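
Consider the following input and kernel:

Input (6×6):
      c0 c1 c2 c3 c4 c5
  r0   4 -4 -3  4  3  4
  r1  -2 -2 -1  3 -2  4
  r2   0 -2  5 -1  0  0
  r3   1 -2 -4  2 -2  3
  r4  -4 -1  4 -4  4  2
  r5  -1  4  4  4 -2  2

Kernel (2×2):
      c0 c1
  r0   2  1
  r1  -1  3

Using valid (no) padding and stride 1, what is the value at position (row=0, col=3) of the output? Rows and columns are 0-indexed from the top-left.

The receptive field on the input at this output position is [4 3 / 3 -2]. Elementwise product with the kernel and sum: 4·2 + 3·1 + 3·-1 + -2·3.

2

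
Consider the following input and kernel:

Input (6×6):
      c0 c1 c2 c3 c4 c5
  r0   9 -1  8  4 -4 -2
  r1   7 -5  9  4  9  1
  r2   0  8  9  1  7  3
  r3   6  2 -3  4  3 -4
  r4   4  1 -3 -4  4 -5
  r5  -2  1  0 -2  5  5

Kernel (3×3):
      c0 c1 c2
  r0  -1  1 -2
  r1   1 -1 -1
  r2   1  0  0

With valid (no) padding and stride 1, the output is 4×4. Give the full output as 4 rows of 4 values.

Output[0,0]: The receptive field on the input at this output position is [9 -1 8 / 7 -5 9 / 0 8 9]. Elementwise product with the kernel and sum: 9·-1 + -1·1 + 8·-2 + 7·1 + -5·-1 + 9·-1 + 0·1.
Output[0,1]: The receptive field on the input at this output position is [-1 8 4 / -5 9 4 / 8 9 1]. Elementwise product with the kernel and sum: -1·-1 + 8·1 + 4·-2 + -5·1 + 9·-1 + 4·-1 + 8·1.

-23 -9 9 -9
-41 6 -25 -2
1 1 -35 1
6 -4 -2 2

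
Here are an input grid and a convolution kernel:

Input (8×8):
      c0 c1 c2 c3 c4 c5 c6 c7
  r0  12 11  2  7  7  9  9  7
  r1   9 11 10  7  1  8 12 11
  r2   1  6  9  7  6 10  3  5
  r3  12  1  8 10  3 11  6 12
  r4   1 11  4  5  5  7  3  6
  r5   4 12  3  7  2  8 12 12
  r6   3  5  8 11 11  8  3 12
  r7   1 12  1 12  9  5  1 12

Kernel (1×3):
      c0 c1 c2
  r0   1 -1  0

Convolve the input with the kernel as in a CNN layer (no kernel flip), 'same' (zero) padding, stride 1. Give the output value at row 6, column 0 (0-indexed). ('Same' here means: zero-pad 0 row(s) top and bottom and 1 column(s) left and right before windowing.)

-3

The receptive field on the zero-padded input at this output position is [0 3 5]. Elementwise product with the kernel and sum: 0·1 + 3·-1.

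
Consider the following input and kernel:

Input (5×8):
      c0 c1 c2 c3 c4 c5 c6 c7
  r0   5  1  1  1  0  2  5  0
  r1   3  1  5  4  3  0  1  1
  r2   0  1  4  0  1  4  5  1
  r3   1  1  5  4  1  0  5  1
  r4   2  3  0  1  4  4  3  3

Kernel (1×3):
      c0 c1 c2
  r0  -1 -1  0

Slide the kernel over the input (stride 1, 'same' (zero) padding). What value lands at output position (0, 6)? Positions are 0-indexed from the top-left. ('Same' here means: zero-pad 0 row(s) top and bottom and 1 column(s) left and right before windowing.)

The receptive field on the zero-padded input at this output position is [2 5 0]. Elementwise product with the kernel and sum: 2·-1 + 5·-1.

-7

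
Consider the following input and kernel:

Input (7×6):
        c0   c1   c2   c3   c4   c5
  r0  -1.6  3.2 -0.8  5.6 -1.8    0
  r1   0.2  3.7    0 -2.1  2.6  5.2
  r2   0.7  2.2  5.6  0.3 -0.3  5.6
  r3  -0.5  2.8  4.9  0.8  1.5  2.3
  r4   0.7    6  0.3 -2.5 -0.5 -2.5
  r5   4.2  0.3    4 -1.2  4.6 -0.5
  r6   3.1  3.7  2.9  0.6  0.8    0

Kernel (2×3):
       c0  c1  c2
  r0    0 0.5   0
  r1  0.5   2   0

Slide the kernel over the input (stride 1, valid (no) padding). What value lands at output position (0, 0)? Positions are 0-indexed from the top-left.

The receptive field on the input at this output position is [-1.6 3.2 -0.8 / 0.2 3.7 0]. Elementwise product with the kernel and sum: 3.2·0.5 + 0.2·0.5 + 3.7·2.

9.1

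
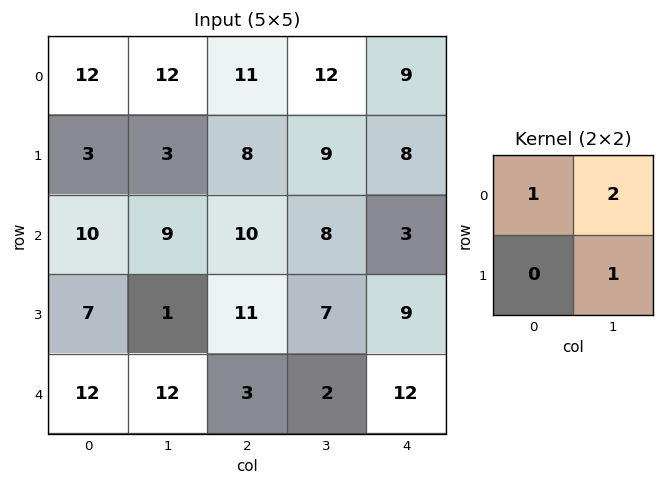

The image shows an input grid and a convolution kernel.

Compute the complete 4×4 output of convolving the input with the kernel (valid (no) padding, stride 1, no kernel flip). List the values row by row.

39 42 44 38
18 29 34 28
29 40 33 23
21 26 27 37

Output[0,0]: The receptive field on the input at this output position is [12 12 / 3 3]. Elementwise product with the kernel and sum: 12·1 + 12·2 + 3·1.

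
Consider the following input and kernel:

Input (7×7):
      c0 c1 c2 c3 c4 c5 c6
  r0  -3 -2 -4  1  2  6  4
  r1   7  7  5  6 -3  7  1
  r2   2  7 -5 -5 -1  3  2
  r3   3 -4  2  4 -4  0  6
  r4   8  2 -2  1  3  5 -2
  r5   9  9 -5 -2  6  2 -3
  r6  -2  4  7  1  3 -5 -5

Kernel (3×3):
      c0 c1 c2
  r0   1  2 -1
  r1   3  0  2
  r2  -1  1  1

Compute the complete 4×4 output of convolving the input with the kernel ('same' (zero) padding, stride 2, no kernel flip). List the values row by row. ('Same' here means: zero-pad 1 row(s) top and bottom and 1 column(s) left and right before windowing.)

10 0 13 12
20 32 -24 24
32 -12 19 22
17 15 1 -19

Output[0,0]: The receptive field on the zero-padded input at this output position is [0 0 0 / 0 -3 -2 / 0 7 7]. Elementwise product with the kernel and sum: 0·1 + 0·2 + 0·-1 + 0·3 + -2·2 + 0·-1 + 7·1 + 7·1.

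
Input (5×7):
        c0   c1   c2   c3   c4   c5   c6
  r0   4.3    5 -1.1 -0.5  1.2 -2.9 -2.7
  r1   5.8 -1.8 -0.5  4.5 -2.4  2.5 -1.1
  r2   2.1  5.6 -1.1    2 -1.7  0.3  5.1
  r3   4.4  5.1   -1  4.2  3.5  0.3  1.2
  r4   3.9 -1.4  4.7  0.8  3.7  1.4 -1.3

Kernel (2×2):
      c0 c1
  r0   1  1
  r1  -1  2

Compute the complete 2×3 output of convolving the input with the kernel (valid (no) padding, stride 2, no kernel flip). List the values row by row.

-0.1 7.9 5.7
13.5 10.3 -4.3

Output[0,0]: The receptive field on the input at this output position is [4.3 5 / 5.8 -1.8]. Elementwise product with the kernel and sum: 4.3·1 + 5·1 + 5.8·-1 + -1.8·2.
Output[0,1]: The receptive field on the input at this output position is [-1.1 -0.5 / -0.5 4.5]. Elementwise product with the kernel and sum: -1.1·1 + -0.5·1 + -0.5·-1 + 4.5·2.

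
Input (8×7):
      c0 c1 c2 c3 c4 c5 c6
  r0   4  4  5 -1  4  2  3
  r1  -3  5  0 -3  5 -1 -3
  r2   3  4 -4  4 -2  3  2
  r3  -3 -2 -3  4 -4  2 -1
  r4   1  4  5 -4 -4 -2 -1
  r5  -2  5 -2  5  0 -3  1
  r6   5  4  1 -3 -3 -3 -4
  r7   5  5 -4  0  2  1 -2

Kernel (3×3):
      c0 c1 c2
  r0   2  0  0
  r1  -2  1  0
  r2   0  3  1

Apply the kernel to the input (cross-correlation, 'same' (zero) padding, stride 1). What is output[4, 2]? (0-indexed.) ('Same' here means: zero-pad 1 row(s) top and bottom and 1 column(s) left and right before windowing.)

-8

The receptive field on the zero-padded input at this output position is [-2 -3 4 / 4 5 -4 / 5 -2 5]. Elementwise product with the kernel and sum: -2·2 + 4·-2 + 5·1 + -2·3 + 5·1.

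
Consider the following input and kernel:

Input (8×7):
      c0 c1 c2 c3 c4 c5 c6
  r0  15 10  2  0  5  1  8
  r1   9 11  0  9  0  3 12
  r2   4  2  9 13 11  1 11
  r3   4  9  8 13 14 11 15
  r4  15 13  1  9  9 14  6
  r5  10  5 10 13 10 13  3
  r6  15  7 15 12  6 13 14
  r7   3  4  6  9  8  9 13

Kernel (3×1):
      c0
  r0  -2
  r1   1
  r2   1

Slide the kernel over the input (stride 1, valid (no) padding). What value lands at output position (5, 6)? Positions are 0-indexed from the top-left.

21

The receptive field on the input at this output position is [3 / 14 / 13]. Elementwise product with the kernel and sum: 3·-2 + 14·1 + 13·1.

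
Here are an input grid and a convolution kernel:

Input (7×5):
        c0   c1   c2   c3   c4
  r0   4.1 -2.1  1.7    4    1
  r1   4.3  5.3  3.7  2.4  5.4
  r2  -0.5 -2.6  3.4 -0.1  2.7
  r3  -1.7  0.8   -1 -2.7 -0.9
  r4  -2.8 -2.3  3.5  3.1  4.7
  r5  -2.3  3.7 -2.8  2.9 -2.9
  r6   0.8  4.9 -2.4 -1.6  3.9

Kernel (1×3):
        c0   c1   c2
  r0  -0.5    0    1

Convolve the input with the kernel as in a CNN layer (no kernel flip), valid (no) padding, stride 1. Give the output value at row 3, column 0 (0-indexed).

-0.15

The receptive field on the input at this output position is [-1.7 0.8 -1]. Elementwise product with the kernel and sum: -1.7·-0.5 + -1·1.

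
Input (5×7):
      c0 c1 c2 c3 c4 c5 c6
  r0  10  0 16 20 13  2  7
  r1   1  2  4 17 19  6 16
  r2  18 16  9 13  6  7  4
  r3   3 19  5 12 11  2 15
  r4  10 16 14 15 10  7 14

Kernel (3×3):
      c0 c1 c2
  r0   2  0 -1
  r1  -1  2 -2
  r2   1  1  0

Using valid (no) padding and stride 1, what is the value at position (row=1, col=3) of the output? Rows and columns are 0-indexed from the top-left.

36

The receptive field on the input at this output position is [17 19 6 / 13 6 7 / 12 11 2]. Elementwise product with the kernel and sum: 17·2 + 6·-1 + 13·-1 + 6·2 + 7·-2 + 12·1 + 11·1.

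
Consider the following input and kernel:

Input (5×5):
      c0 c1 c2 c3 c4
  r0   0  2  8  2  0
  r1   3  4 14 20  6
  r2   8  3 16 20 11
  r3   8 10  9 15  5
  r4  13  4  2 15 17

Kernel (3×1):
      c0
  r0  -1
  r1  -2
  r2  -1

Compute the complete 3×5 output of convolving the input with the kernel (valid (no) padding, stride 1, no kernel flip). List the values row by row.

Output[0,0]: The receptive field on the input at this output position is [0 / 3 / 8]. Elementwise product with the kernel and sum: 0·-1 + 3·-2 + 8·-1.
Output[0,1]: The receptive field on the input at this output position is [2 / 4 / 3]. Elementwise product with the kernel and sum: 2·-1 + 4·-2 + 3·-1.

-14 -13 -52 -62 -23
-27 -20 -55 -75 -33
-37 -27 -36 -65 -38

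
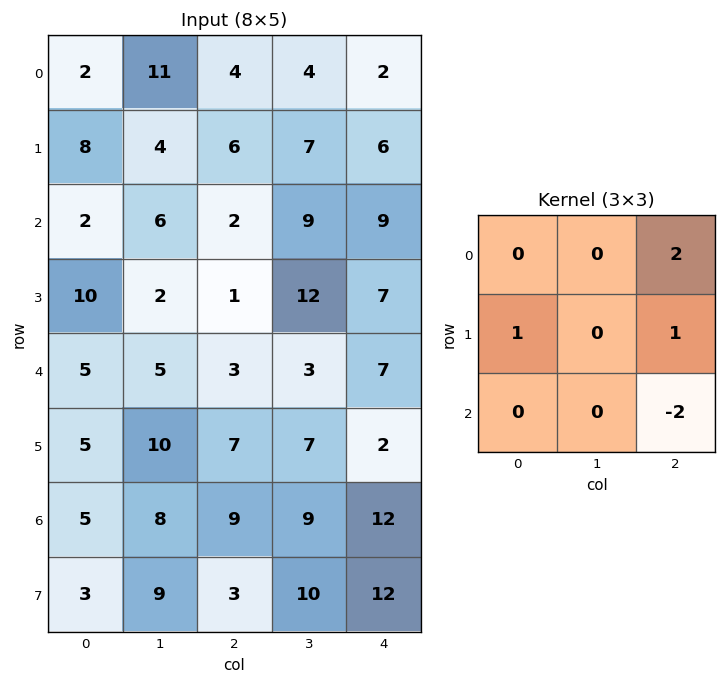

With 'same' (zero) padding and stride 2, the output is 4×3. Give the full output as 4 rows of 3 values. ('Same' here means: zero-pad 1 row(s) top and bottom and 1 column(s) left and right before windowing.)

3 1 4
10 5 9
-11 18 3
10 11 9

Output[0,0]: The receptive field on the zero-padded input at this output position is [0 0 0 / 0 2 11 / 0 8 4]. Elementwise product with the kernel and sum: 0·2 + 0·1 + 11·1 + 4·-2.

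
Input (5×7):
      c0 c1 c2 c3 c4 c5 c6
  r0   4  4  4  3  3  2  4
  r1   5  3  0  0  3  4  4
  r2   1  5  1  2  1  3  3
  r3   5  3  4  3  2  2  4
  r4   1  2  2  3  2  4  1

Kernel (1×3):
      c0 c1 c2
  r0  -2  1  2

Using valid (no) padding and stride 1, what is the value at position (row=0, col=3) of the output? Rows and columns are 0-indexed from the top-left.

The receptive field on the input at this output position is [3 3 2]. Elementwise product with the kernel and sum: 3·-2 + 3·1 + 2·2.

1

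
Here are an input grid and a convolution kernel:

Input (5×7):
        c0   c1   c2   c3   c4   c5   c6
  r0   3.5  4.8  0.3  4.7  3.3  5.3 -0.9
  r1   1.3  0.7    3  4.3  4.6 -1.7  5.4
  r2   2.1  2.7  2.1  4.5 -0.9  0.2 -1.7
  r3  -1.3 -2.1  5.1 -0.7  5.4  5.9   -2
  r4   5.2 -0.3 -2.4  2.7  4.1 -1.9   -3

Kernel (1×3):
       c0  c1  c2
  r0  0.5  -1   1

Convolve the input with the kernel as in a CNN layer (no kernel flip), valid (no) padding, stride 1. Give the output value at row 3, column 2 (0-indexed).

8.65

The receptive field on the input at this output position is [5.1 -0.7 5.4]. Elementwise product with the kernel and sum: 5.1·0.5 + -0.7·-1 + 5.4·1.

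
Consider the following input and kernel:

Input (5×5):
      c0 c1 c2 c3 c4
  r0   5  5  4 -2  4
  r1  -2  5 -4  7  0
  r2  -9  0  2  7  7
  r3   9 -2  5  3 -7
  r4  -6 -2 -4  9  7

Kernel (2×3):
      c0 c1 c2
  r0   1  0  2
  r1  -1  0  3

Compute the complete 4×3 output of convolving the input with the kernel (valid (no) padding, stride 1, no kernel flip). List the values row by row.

3 17 16
5 40 15
1 25 -10
13 33 16

Output[0,0]: The receptive field on the input at this output position is [5 5 4 / -2 5 -4]. Elementwise product with the kernel and sum: 5·1 + 4·2 + -2·-1 + -4·3.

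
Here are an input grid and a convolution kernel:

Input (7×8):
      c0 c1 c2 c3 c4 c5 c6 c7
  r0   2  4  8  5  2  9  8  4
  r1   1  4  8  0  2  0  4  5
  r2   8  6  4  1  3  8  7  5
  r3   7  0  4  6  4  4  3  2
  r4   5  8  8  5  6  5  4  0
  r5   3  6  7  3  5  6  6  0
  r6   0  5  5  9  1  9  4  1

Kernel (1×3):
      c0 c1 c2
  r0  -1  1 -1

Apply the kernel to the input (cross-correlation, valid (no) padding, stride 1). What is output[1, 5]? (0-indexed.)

The receptive field on the input at this output position is [0 4 5]. Elementwise product with the kernel and sum: 0·-1 + 4·1 + 5·-1.

-1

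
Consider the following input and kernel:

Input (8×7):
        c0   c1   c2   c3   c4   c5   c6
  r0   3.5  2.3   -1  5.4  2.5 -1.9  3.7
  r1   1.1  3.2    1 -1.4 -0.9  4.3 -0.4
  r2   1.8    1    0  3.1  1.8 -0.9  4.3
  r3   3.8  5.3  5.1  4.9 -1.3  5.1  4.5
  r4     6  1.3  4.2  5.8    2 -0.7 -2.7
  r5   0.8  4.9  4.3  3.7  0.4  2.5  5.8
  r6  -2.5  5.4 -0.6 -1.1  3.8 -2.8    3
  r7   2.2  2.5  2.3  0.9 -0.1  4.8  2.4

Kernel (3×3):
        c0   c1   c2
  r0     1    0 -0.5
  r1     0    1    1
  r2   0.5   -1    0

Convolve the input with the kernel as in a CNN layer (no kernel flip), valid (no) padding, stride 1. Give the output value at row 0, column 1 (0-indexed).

-0.3

The receptive field on the input at this output position is [2.3 -1 5.4 / 3.2 1 -1.4 / 1 0 3.1]. Elementwise product with the kernel and sum: 2.3·1 + 5.4·-0.5 + 1·1 + -1.4·1 + 1·0.5 + 0·-1.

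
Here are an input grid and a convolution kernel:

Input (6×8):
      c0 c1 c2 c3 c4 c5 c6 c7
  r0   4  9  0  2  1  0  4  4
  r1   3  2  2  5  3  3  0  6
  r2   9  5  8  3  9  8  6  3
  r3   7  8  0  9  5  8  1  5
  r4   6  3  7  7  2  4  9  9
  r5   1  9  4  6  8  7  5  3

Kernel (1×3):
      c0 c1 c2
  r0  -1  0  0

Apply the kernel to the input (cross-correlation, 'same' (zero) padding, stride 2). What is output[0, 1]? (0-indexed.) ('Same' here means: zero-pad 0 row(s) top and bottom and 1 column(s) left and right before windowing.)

-9

The receptive field on the zero-padded input at this output position is [9 0 2]. Elementwise product with the kernel and sum: 9·-1.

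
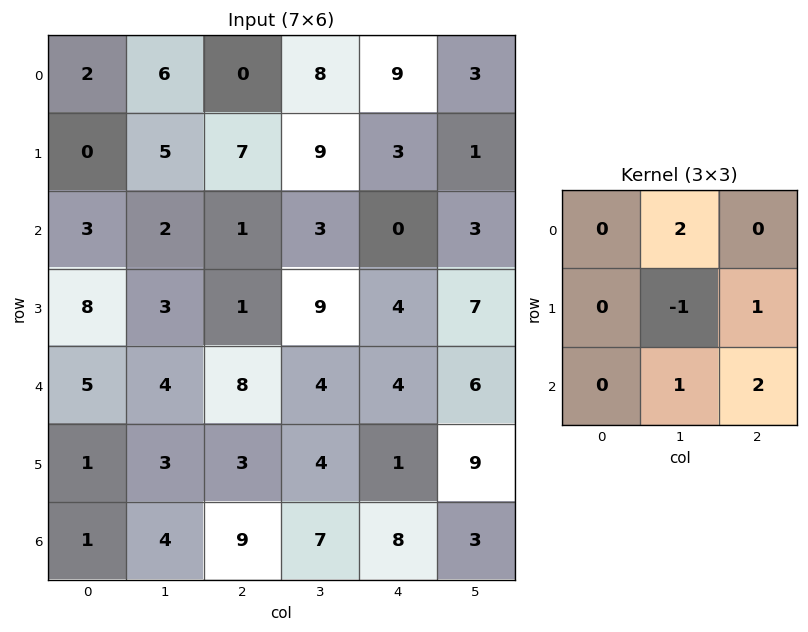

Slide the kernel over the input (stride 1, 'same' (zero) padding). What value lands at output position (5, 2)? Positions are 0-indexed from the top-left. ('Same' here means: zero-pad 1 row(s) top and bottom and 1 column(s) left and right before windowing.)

The receptive field on the zero-padded input at this output position is [4 8 4 / 3 3 4 / 4 9 7]. Elementwise product with the kernel and sum: 8·2 + 3·-1 + 4·1 + 9·1 + 7·2.

40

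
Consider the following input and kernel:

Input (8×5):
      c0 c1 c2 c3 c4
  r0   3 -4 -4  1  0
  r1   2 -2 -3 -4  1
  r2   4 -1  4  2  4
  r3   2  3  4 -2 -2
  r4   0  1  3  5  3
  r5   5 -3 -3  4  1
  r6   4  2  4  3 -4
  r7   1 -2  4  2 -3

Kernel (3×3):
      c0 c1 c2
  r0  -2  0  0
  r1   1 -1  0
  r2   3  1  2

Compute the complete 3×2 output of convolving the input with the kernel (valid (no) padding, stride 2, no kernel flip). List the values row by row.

17 31
-2 18
30 -6

Output[0,0]: The receptive field on the input at this output position is [3 -4 -4 / 2 -2 -3 / 4 -1 4]. Elementwise product with the kernel and sum: 3·-2 + 2·1 + -2·-1 + 4·3 + -1·1 + 4·2.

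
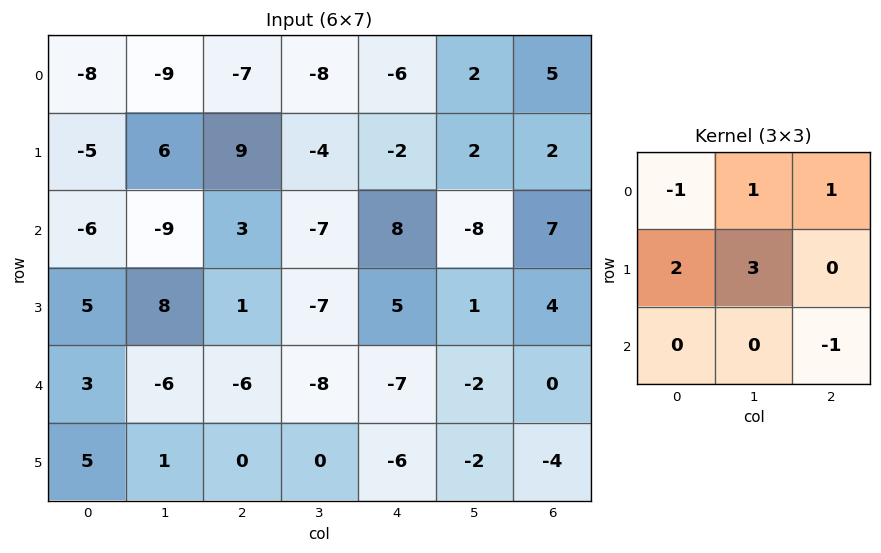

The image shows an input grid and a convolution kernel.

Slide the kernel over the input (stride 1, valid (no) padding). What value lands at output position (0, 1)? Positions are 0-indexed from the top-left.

40

The receptive field on the input at this output position is [-9 -7 -8 / 6 9 -4 / -9 3 -7]. Elementwise product with the kernel and sum: -9·-1 + -7·1 + -8·1 + 6·2 + 9·3 + -7·-1.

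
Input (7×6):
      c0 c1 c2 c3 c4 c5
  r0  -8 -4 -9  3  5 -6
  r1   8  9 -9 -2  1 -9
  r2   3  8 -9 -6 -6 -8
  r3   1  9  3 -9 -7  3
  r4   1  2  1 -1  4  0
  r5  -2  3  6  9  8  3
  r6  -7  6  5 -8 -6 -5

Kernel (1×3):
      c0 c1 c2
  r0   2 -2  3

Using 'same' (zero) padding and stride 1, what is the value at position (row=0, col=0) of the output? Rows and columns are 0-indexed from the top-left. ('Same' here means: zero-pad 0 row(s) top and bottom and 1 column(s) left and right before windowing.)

4

The receptive field on the zero-padded input at this output position is [0 -8 -4]. Elementwise product with the kernel and sum: 0·2 + -8·-2 + -4·3.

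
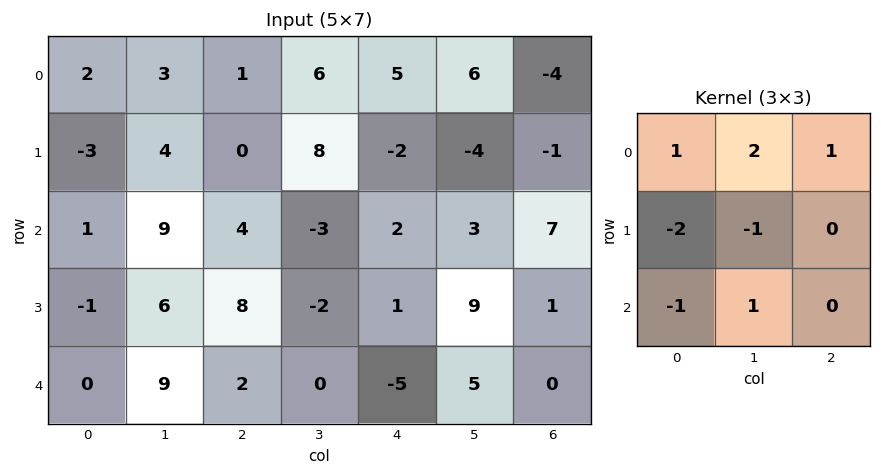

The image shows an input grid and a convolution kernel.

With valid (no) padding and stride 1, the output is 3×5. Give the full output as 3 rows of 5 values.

19 -2 3 13 22
1 -8 -1 7 -10
28 -13 -16 2 14

Output[0,0]: The receptive field on the input at this output position is [2 3 1 / -3 4 0 / 1 9 4]. Elementwise product with the kernel and sum: 2·1 + 3·2 + 1·1 + -3·-2 + 4·-1 + 1·-1 + 9·1.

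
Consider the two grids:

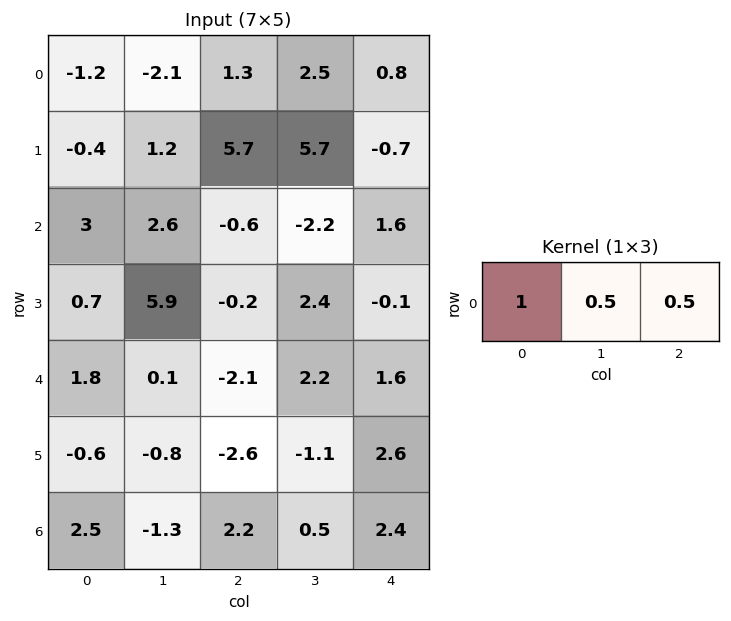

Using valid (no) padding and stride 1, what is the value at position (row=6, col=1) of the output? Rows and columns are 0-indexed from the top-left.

0.05

The receptive field on the input at this output position is [-1.3 2.2 0.5]. Elementwise product with the kernel and sum: -1.3·1 + 2.2·0.5 + 0.5·0.5.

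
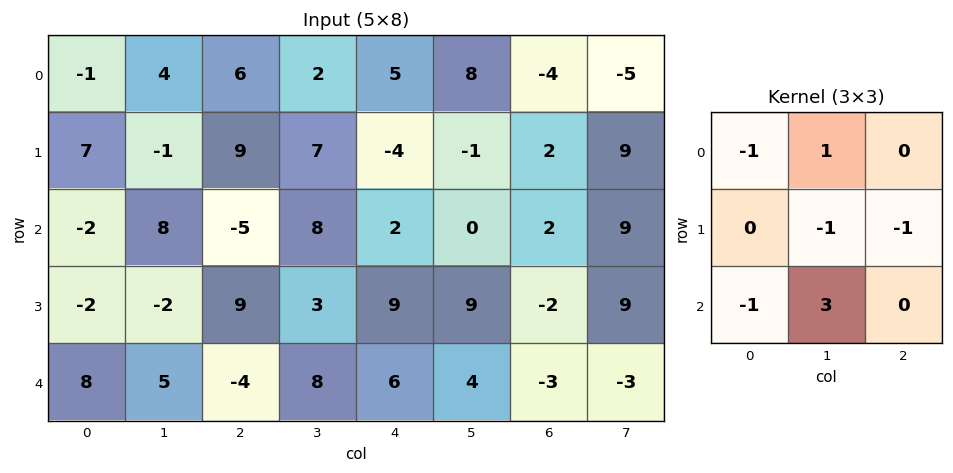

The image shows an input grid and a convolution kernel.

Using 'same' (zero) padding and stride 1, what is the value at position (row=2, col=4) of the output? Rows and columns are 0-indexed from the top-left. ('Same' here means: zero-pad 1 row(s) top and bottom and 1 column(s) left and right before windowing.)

11

The receptive field on the zero-padded input at this output position is [7 -4 -1 / 8 2 0 / 3 9 9]. Elementwise product with the kernel and sum: 7·-1 + -4·1 + 2·-1 + 0·-1 + 3·-1 + 9·3.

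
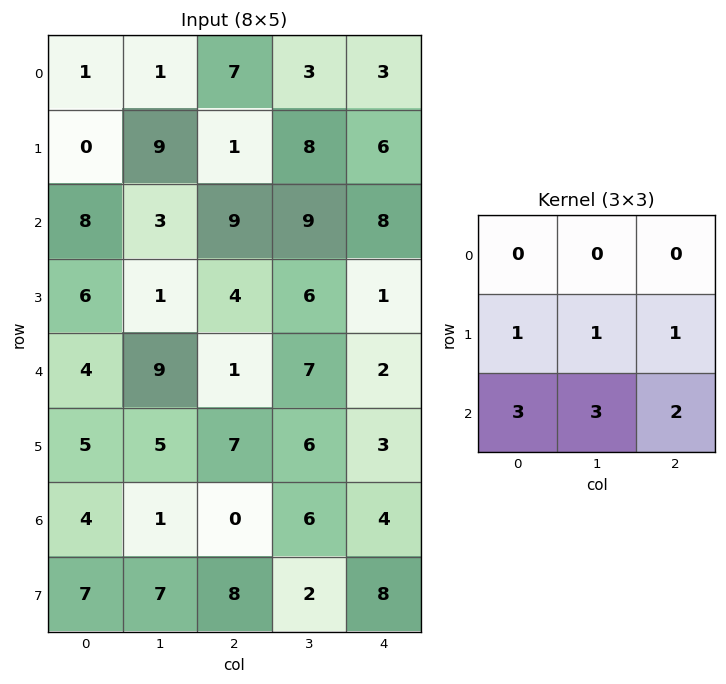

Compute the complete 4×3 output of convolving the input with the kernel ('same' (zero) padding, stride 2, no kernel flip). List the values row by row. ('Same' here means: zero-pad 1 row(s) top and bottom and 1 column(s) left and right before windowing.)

Output[0,0]: The receptive field on the zero-padded input at this output position is [0 0 0 / 0 1 1 / 0 0 9]. Elementwise product with the kernel and sum: 0·1 + 1·1 + 1·1 + 0·3 + 0·3 + 9·2.
Output[0,1]: The receptive field on the zero-padded input at this output position is [0 0 0 / 1 7 3 / 9 1 8]. Elementwise product with the kernel and sum: 1·1 + 7·1 + 3·1 + 9·3 + 1·3 + 8·2.

20 57 48
31 48 38
38 65 36
40 56 40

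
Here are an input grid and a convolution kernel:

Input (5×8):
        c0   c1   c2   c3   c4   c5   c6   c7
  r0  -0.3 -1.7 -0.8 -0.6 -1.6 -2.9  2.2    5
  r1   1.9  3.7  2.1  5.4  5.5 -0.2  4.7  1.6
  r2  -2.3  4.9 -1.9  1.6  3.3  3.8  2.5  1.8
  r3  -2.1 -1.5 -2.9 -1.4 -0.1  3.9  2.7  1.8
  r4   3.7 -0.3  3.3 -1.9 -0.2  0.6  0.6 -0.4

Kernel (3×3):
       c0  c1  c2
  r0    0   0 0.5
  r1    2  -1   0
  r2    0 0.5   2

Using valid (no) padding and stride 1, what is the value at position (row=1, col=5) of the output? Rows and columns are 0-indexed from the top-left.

The receptive field on the input at this output position is [-0.2 4.7 1.6 / 3.8 2.5 1.8 / 3.9 2.7 1.8]. Elementwise product with the kernel and sum: 1.6·0.5 + 3.8·2 + 2.5·-1 + 2.7·0.5 + 1.8·2.

10.85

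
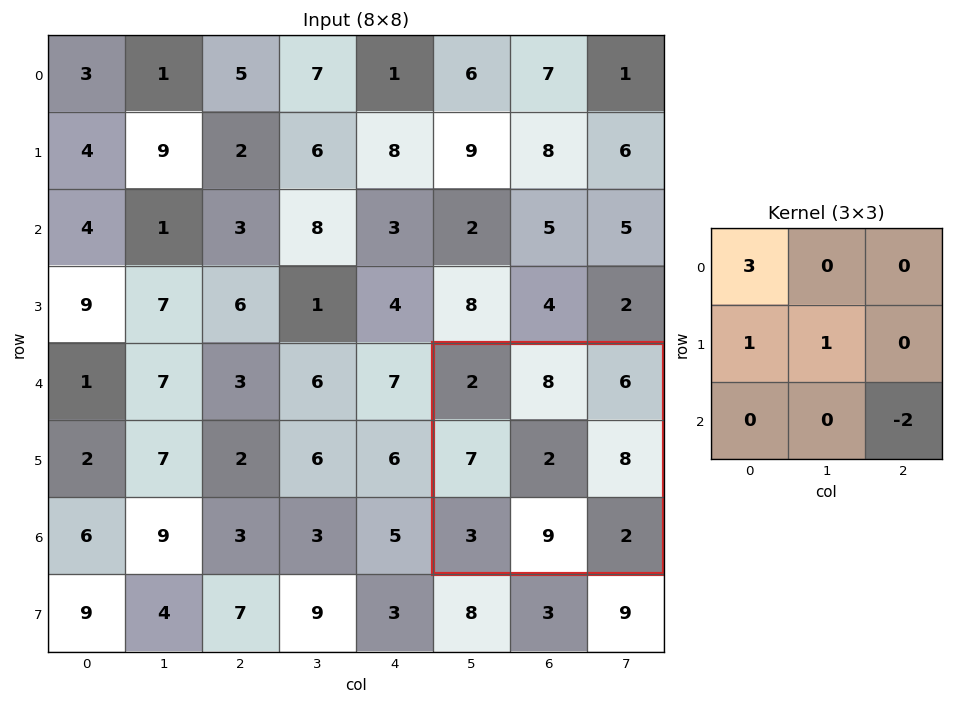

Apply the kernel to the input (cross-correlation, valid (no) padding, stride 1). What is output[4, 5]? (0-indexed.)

The receptive field on the input at this output position is [2 8 6 / 7 2 8 / 3 9 2]. Elementwise product with the kernel and sum: 2·3 + 7·1 + 2·1 + 2·-2.

11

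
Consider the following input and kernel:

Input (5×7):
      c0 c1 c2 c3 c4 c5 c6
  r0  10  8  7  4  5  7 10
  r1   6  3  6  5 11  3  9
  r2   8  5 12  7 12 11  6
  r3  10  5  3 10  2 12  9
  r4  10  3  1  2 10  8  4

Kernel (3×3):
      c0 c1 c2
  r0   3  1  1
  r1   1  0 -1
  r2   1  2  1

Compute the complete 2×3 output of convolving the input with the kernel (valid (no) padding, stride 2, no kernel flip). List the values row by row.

Output[0,0]: The receptive field on the input at this output position is [10 8 7 / 6 3 6 / 8 5 12]. Elementwise product with the kernel and sum: 10·3 + 8·1 + 7·1 + 6·1 + 6·-1 + 8·1 + 5·2 + 12·1.
Output[0,1]: The receptive field on the input at this output position is [7 4 5 / 6 5 11 / 12 7 12]. Elementwise product with the kernel and sum: 7·3 + 4·1 + 5·1 + 6·1 + 11·-1 + 12·1 + 7·2 + 12·1.

75 63 74
65 71 76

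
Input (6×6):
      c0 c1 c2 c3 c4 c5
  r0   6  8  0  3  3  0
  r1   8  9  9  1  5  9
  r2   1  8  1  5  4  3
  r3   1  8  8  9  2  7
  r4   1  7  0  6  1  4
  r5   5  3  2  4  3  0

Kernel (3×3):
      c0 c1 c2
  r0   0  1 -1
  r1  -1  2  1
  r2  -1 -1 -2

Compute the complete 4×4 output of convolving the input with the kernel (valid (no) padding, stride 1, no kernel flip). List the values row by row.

16 -12 -16 6
-9 -27 -12 -23
22 -6 5 -12
1 -15 8 -12

Output[0,0]: The receptive field on the input at this output position is [6 8 0 / 8 9 9 / 1 8 1]. Elementwise product with the kernel and sum: 8·1 + 0·-1 + 8·-1 + 9·2 + 9·1 + 1·-1 + 8·-1 + 1·-2.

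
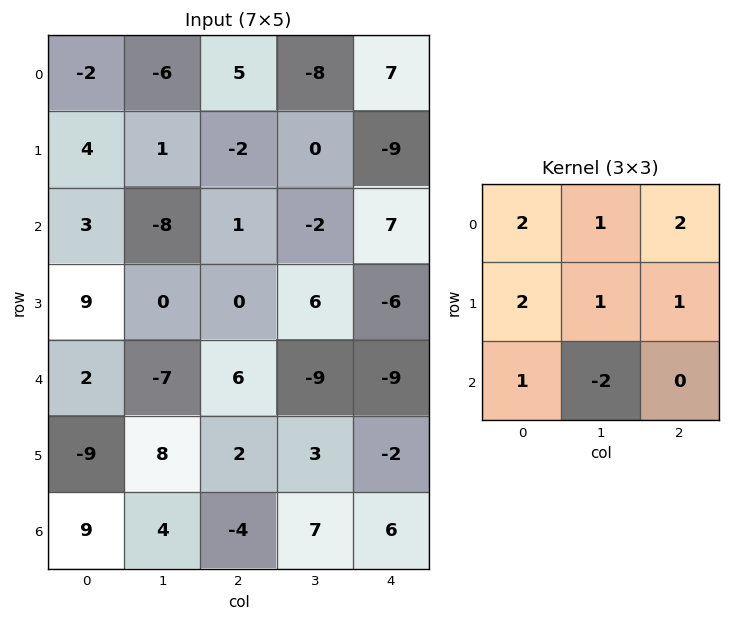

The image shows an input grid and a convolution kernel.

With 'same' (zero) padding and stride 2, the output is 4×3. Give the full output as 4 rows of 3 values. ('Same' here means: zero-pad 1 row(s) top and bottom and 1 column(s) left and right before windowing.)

Output[0,0]: The receptive field on the zero-padded input at this output position is [0 0 0 / 0 -2 -6 / 0 4 1]. Elementwise product with the kernel and sum: 0·2 + 0·1 + 0·2 + 0·2 + -2·1 + -6·1 + 0·1 + 4·-2.

-16 -10 9
-17 -17 12
22 -1 -14
20 35 24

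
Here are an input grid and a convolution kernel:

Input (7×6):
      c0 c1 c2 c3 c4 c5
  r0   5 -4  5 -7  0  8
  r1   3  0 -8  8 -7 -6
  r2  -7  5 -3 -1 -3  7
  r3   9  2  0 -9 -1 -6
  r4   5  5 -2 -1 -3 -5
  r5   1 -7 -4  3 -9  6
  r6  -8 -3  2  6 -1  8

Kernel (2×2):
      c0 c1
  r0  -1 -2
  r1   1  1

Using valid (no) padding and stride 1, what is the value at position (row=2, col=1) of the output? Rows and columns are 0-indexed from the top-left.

The receptive field on the input at this output position is [5 -3 / 2 0]. Elementwise product with the kernel and sum: 5·-1 + -3·-2 + 2·1 + 0·1.

3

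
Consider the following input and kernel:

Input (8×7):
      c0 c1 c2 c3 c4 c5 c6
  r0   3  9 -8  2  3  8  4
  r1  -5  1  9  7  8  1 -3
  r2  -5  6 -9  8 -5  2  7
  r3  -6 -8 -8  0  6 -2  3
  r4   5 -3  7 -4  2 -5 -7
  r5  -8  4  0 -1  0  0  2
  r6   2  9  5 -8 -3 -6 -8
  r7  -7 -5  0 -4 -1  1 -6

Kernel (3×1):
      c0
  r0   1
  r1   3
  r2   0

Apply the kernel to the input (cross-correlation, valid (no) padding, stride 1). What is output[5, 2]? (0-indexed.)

15

The receptive field on the input at this output position is [0 / 5 / 0]. Elementwise product with the kernel and sum: 0·1 + 5·3.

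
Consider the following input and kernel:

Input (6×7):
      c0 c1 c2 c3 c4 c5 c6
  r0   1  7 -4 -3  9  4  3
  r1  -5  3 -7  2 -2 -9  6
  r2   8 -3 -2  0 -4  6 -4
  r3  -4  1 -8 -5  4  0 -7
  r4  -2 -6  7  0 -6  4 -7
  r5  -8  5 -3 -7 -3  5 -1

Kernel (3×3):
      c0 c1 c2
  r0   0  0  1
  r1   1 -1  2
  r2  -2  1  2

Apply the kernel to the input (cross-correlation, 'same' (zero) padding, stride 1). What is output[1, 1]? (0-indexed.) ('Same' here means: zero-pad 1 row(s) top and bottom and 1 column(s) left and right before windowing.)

-49

The receptive field on the zero-padded input at this output position is [1 7 -4 / -5 3 -7 / 8 -3 -2]. Elementwise product with the kernel and sum: -4·1 + -5·1 + 3·-1 + -7·2 + 8·-2 + -3·1 + -2·2.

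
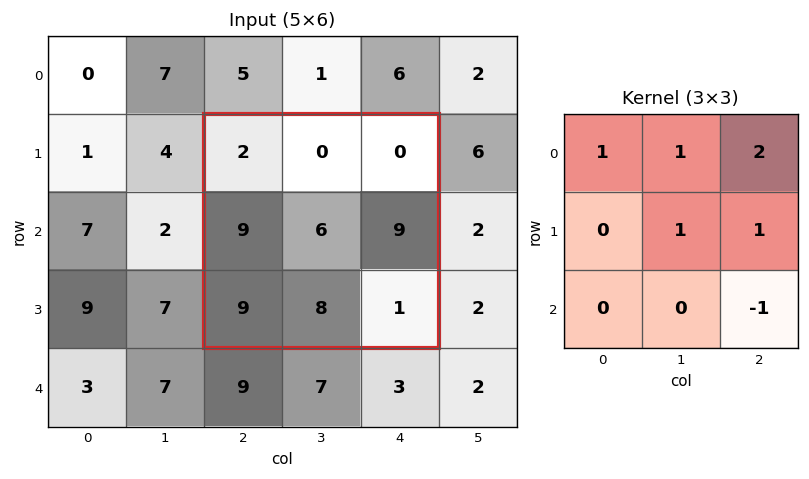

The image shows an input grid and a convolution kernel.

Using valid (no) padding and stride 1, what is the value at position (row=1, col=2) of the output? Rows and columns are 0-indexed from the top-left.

The receptive field on the input at this output position is [2 0 0 / 9 6 9 / 9 8 1]. Elementwise product with the kernel and sum: 2·1 + 0·1 + 0·2 + 6·1 + 9·1 + 1·-1.

16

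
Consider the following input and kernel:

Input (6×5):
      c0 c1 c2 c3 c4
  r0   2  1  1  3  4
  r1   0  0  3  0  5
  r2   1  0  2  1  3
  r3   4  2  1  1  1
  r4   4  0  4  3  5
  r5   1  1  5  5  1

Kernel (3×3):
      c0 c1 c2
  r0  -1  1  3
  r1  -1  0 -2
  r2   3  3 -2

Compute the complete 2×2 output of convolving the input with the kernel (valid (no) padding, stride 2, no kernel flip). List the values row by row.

-5 4
3 16

Output[0,0]: The receptive field on the input at this output position is [2 1 1 / 0 0 3 / 1 0 2]. Elementwise product with the kernel and sum: 2·-1 + 1·1 + 1·3 + 0·-1 + 3·-2 + 1·3 + 0·3 + 2·-2.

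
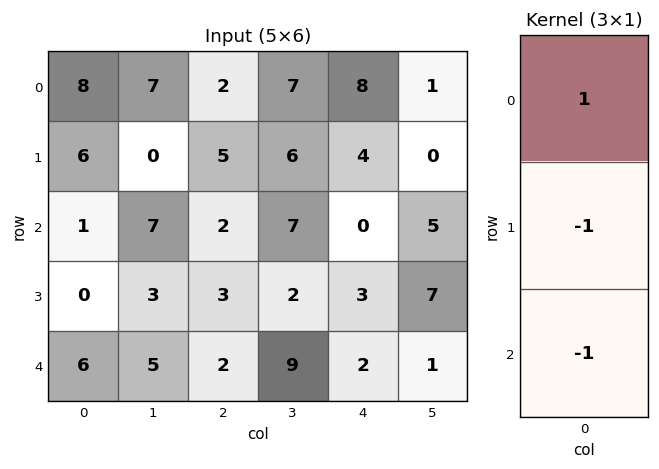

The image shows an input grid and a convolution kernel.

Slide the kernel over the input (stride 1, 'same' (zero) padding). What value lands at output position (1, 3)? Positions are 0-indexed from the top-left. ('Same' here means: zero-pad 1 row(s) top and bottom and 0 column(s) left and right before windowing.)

The receptive field on the zero-padded input at this output position is [7 / 6 / 7]. Elementwise product with the kernel and sum: 7·1 + 6·-1 + 7·-1.

-6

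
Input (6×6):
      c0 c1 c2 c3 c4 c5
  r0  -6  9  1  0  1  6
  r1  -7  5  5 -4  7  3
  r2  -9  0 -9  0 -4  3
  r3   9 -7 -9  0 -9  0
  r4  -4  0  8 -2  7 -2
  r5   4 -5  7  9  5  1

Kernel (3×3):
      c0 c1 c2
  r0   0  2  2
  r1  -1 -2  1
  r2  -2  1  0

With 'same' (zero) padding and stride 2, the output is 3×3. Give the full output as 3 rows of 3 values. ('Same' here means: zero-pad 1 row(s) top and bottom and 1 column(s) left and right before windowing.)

14 -16 19
23 25 22
16 -19 -45

Output[0,0]: The receptive field on the zero-padded input at this output position is [0 0 0 / 0 -6 9 / 0 -7 5]. Elementwise product with the kernel and sum: 0·2 + 0·2 + 0·-1 + -6·-2 + 9·1 + 0·-2 + -7·1.
Output[0,1]: The receptive field on the zero-padded input at this output position is [0 0 0 / 9 1 0 / 5 5 -4]. Elementwise product with the kernel and sum: 0·2 + 0·2 + 9·-1 + 1·-2 + 0·1 + 5·-2 + 5·1.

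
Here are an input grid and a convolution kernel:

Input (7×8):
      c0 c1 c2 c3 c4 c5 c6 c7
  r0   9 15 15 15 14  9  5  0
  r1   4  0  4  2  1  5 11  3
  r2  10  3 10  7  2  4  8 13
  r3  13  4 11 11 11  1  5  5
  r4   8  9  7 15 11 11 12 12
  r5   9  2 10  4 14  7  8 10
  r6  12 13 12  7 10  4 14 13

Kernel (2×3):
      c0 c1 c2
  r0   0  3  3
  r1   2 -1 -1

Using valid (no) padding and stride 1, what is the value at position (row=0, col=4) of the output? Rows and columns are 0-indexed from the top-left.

The receptive field on the input at this output position is [14 9 5 / 1 5 11]. Elementwise product with the kernel and sum: 9·3 + 5·3 + 1·2 + 5·-1 + 11·-1.

28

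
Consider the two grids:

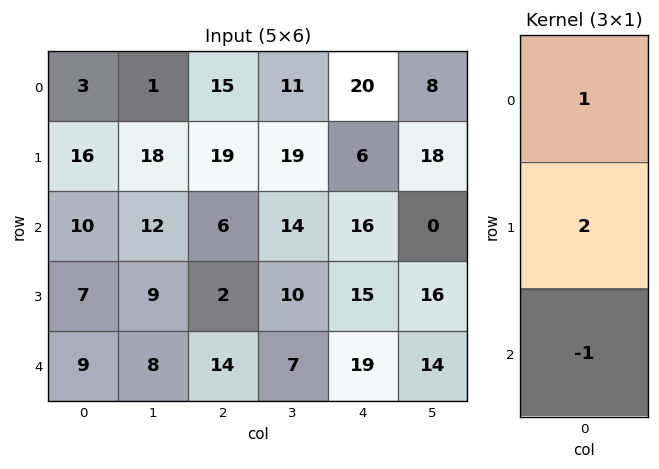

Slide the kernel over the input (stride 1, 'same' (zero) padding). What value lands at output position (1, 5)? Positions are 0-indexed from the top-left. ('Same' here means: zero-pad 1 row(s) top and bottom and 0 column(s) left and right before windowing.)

The receptive field on the zero-padded input at this output position is [8 / 18 / 0]. Elementwise product with the kernel and sum: 8·1 + 18·2 + 0·-1.

44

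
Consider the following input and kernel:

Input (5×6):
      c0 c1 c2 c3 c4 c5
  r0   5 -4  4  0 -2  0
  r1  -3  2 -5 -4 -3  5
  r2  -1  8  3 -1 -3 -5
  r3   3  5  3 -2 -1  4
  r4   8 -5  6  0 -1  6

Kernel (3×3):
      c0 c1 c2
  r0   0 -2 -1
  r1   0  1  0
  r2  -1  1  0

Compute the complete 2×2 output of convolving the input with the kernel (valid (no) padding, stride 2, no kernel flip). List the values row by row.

Output[0,0]: The receptive field on the input at this output position is [5 -4 4 / -3 2 -5 / -1 8 3]. Elementwise product with the kernel and sum: -4·-2 + 4·-1 + 2·1 + -1·-1 + 8·1.
Output[0,1]: The receptive field on the input at this output position is [4 0 -2 / -5 -4 -3 / 3 -1 -3]. Elementwise product with the kernel and sum: 0·-2 + -2·-1 + -4·1 + 3·-1 + -1·1.

15 -6
-27 -3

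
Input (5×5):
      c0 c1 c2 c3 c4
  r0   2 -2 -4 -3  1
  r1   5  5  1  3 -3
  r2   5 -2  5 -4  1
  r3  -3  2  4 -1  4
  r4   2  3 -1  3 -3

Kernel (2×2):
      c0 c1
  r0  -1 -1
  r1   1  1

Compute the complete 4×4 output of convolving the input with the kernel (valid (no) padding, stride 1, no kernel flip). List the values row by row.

10 12 11 2
-7 -3 -3 -3
-4 3 2 6
6 -4 -1 -3

Output[0,0]: The receptive field on the input at this output position is [2 -2 / 5 5]. Elementwise product with the kernel and sum: 2·-1 + -2·-1 + 5·1 + 5·1.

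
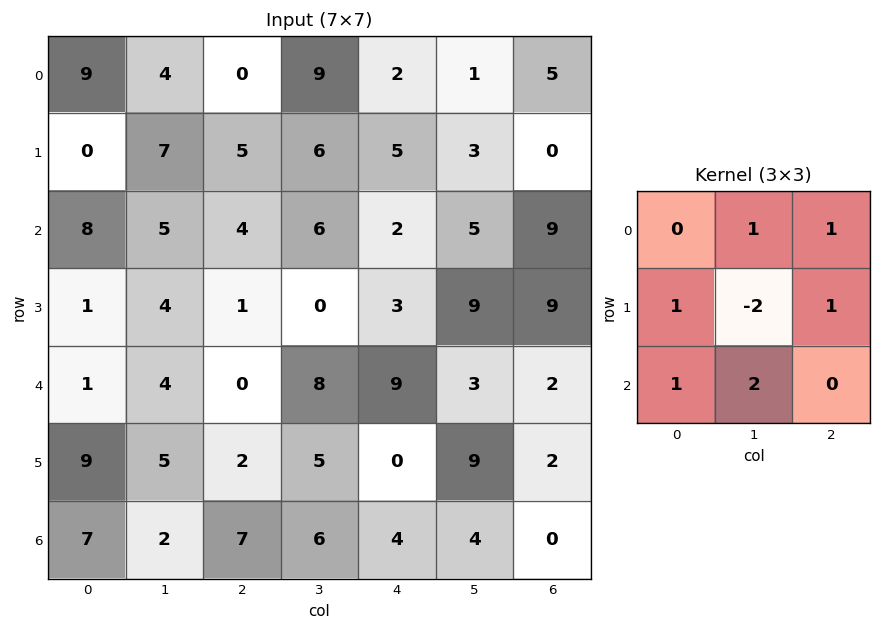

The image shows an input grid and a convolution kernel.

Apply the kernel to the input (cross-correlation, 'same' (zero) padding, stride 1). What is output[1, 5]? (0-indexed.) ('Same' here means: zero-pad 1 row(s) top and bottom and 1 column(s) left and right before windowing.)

The receptive field on the zero-padded input at this output position is [2 1 5 / 5 3 0 / 2 5 9]. Elementwise product with the kernel and sum: 1·1 + 5·1 + 5·1 + 3·-2 + 0·1 + 2·1 + 5·2.

17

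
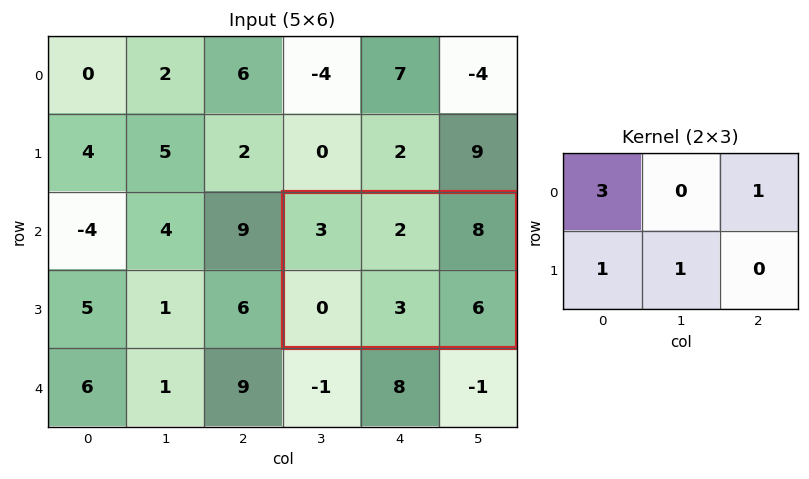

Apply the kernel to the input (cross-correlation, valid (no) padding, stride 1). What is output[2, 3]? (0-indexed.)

The receptive field on the input at this output position is [3 2 8 / 0 3 6]. Elementwise product with the kernel and sum: 3·3 + 8·1 + 0·1 + 3·1.

20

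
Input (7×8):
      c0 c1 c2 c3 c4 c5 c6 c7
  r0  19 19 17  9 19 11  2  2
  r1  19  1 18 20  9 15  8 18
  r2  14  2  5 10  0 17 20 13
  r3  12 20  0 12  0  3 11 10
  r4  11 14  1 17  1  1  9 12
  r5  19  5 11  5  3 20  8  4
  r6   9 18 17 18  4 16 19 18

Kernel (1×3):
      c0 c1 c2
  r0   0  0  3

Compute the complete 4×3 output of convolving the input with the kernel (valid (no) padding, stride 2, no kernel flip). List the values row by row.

51 57 6
15 0 60
3 3 27
51 12 57

Output[0,0]: The receptive field on the input at this output position is [19 19 17]. Elementwise product with the kernel and sum: 17·3.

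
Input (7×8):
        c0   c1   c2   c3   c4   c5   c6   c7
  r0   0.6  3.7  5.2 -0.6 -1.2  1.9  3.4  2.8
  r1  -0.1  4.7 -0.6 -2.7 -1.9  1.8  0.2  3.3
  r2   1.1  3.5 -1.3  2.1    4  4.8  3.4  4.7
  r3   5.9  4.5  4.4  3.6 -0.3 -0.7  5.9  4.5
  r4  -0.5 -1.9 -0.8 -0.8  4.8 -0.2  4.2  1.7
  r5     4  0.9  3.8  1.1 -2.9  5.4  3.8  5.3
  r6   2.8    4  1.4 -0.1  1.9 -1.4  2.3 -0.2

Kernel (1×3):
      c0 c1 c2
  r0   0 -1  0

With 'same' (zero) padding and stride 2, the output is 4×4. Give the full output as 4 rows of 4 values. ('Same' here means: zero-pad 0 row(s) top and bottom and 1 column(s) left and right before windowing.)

-0.6 -5.2 1.2 -3.4
-1.1 1.3 -4 -3.4
0.5 0.8 -4.8 -4.2
-2.8 -1.4 -1.9 -2.3

Output[0,0]: The receptive field on the zero-padded input at this output position is [0 0.6 3.7]. Elementwise product with the kernel and sum: 0.6·-1.
Output[0,1]: The receptive field on the zero-padded input at this output position is [3.7 5.2 -0.6]. Elementwise product with the kernel and sum: 5.2·-1.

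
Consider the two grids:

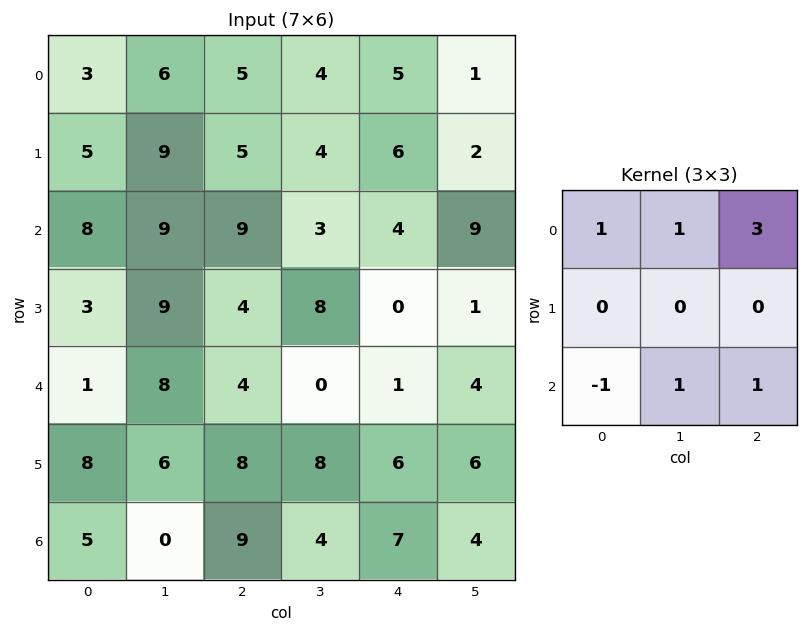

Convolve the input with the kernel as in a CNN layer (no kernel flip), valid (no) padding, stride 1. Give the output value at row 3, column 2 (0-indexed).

18

The receptive field on the input at this output position is [4 8 0 / 4 0 1 / 8 8 6]. Elementwise product with the kernel and sum: 4·1 + 8·1 + 0·3 + 8·-1 + 8·1 + 6·1.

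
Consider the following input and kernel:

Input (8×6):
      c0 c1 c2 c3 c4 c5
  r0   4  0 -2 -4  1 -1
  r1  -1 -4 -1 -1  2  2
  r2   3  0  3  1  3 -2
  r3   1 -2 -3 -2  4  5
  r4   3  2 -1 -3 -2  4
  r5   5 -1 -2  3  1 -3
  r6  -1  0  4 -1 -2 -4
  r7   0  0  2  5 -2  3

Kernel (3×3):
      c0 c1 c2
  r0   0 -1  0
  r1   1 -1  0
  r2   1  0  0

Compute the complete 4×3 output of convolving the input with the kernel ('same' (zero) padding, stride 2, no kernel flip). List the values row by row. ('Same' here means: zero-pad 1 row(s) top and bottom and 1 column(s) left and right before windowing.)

-4 -2 -6
-2 -4 -6
-4 5 -2
-4 -2 5

Output[0,0]: The receptive field on the zero-padded input at this output position is [0 0 0 / 0 4 0 / 0 -1 -4]. Elementwise product with the kernel and sum: 0·-1 + 0·1 + 4·-1 + 0·1.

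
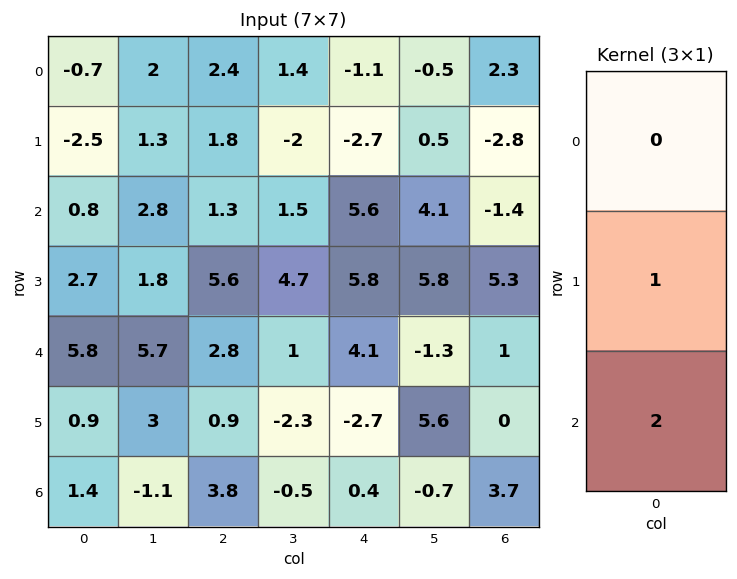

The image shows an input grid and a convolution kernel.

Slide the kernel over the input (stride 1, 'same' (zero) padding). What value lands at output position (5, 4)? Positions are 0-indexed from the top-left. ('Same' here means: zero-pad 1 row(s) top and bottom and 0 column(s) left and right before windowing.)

-1.9

The receptive field on the zero-padded input at this output position is [4.1 / -2.7 / 0.4]. Elementwise product with the kernel and sum: -2.7·1 + 0.4·2.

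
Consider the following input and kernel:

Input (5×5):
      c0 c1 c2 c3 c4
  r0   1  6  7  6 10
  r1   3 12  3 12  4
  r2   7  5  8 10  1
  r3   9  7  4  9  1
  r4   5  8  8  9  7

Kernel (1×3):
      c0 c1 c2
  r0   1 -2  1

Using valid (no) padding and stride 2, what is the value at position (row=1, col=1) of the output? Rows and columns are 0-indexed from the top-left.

The receptive field on the input at this output position is [8 10 1]. Elementwise product with the kernel and sum: 8·1 + 10·-2 + 1·1.

-11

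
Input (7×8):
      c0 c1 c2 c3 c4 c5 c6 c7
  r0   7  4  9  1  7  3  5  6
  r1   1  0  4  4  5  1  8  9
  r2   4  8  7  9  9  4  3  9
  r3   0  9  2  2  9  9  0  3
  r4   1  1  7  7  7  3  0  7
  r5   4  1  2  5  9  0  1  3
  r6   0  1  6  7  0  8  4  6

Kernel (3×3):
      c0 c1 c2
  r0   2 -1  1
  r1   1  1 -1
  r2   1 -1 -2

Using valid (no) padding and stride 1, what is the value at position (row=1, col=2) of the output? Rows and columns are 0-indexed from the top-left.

-2

The receptive field on the input at this output position is [4 4 5 / 7 9 9 / 2 2 9]. Elementwise product with the kernel and sum: 4·2 + 4·-1 + 5·1 + 7·1 + 9·1 + 9·-1 + 2·1 + 2·-1 + 9·-2.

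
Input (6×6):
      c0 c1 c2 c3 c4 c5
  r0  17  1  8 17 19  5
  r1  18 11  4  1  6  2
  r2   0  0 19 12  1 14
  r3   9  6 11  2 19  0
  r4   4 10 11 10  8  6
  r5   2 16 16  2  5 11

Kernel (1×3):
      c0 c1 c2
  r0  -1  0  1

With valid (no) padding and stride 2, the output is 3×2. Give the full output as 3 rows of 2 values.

Output[0,0]: The receptive field on the input at this output position is [17 1 8]. Elementwise product with the kernel and sum: 17·-1 + 8·1.
Output[0,1]: The receptive field on the input at this output position is [8 17 19]. Elementwise product with the kernel and sum: 8·-1 + 19·1.

-9 11
19 -18
7 -3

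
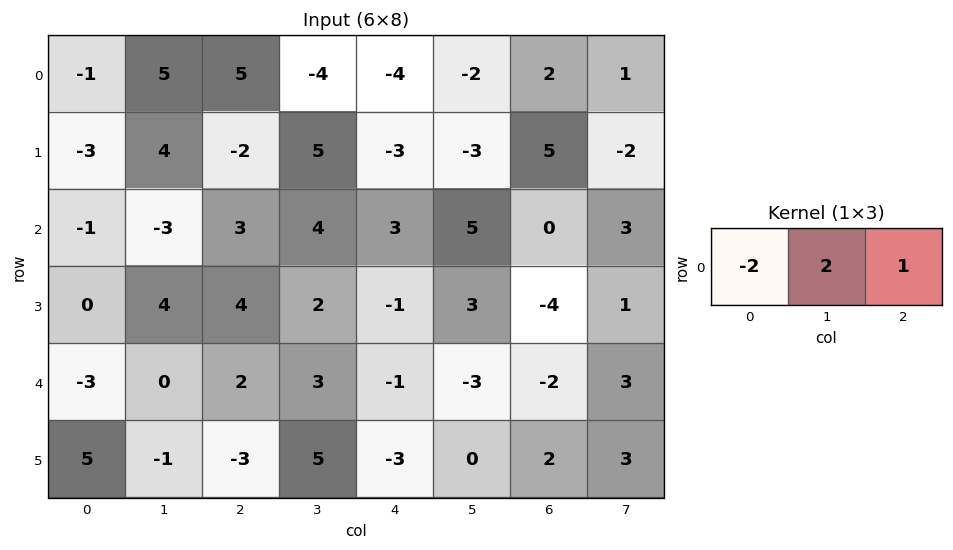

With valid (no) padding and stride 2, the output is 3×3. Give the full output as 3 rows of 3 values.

17 -22 6
-1 5 4
8 1 -6

Output[0,0]: The receptive field on the input at this output position is [-1 5 5]. Elementwise product with the kernel and sum: -1·-2 + 5·2 + 5·1.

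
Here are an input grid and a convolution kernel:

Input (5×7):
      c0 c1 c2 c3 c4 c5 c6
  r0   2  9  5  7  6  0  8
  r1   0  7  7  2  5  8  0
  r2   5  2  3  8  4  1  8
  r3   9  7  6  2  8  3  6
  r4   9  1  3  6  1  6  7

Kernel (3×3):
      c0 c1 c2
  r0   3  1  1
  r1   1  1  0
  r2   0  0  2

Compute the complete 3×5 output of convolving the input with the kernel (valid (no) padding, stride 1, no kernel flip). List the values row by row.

Output[0,0]: The receptive field on the input at this output position is [2 9 5 / 0 7 7 / 5 2 3]. Elementwise product with the kernel and sum: 2·3 + 9·1 + 5·1 + 0·1 + 7·1 + 3·2.

33 69 45 36 55
33 39 55 37 40
42 42 31 51 46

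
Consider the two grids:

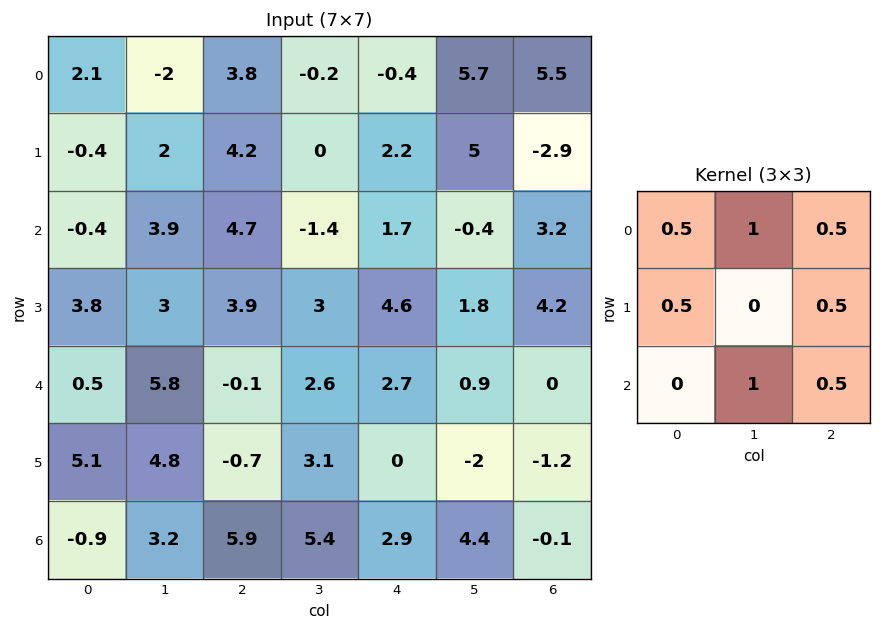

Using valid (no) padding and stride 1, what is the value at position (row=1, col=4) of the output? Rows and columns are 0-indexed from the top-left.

11

The receptive field on the input at this output position is [2.2 5 -2.9 / 1.7 -0.4 3.2 / 4.6 1.8 4.2]. Elementwise product with the kernel and sum: 2.2·0.5 + 5·1 + -2.9·0.5 + 1.7·0.5 + 3.2·0.5 + 1.8·1 + 4.2·0.5.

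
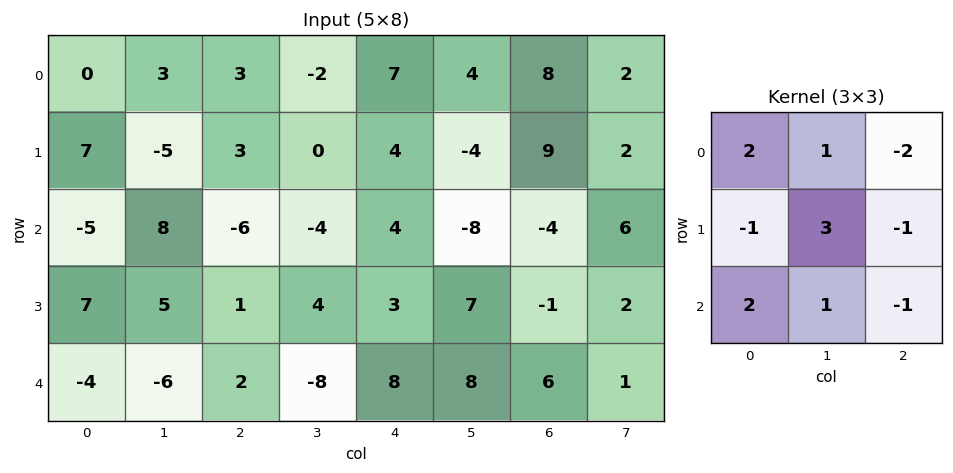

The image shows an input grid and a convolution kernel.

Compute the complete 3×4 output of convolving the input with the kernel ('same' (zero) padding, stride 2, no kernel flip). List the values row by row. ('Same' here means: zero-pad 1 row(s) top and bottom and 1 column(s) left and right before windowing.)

9 1 27 17
-4 -22 40 -2
-9 23 21 18

Output[0,0]: The receptive field on the zero-padded input at this output position is [0 0 0 / 0 0 3 / 0 7 -5]. Elementwise product with the kernel and sum: 0·2 + 0·1 + 0·-2 + 0·-1 + 0·3 + 3·-1 + 0·2 + 7·1 + -5·-1.
Output[0,1]: The receptive field on the zero-padded input at this output position is [0 0 0 / 3 3 -2 / -5 3 0]. Elementwise product with the kernel and sum: 0·2 + 0·1 + 0·-2 + 3·-1 + 3·3 + -2·-1 + -5·2 + 3·1 + 0·-1.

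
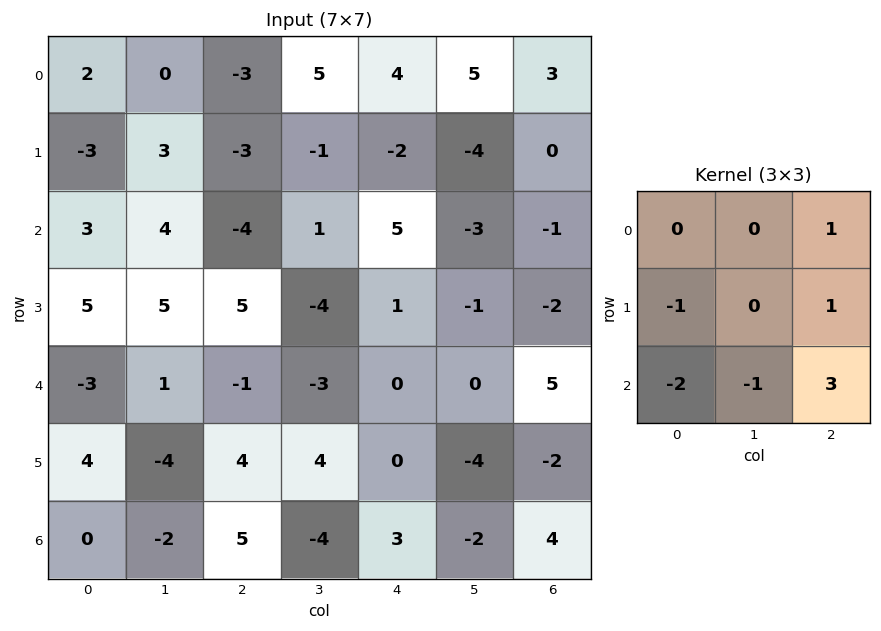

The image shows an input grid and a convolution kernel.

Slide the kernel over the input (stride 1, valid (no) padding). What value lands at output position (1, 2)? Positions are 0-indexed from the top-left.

4

The receptive field on the input at this output position is [-3 -1 -2 / -4 1 5 / 5 -4 1]. Elementwise product with the kernel and sum: -2·1 + -4·-1 + 5·1 + 5·-2 + -4·-1 + 1·3.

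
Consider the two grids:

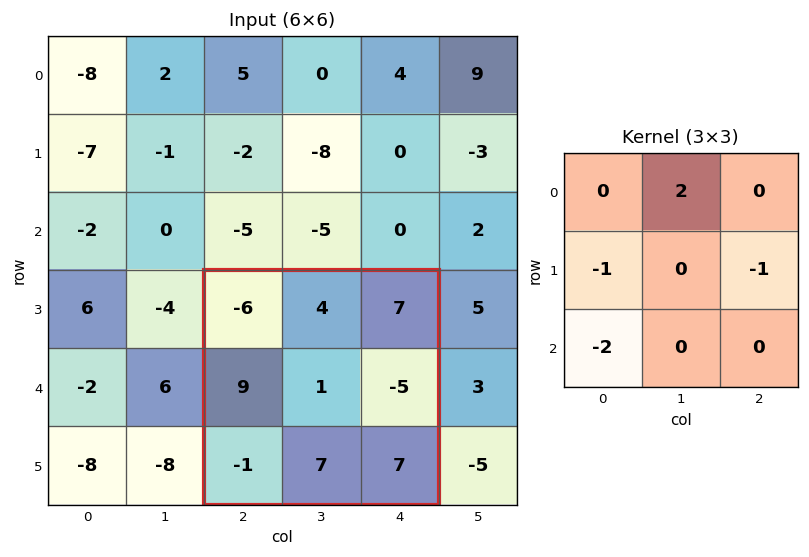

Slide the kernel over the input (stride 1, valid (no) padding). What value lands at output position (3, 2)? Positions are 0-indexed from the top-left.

6

The receptive field on the input at this output position is [-6 4 7 / 9 1 -5 / -1 7 7]. Elementwise product with the kernel and sum: 4·2 + 9·-1 + -5·-1 + -1·-2.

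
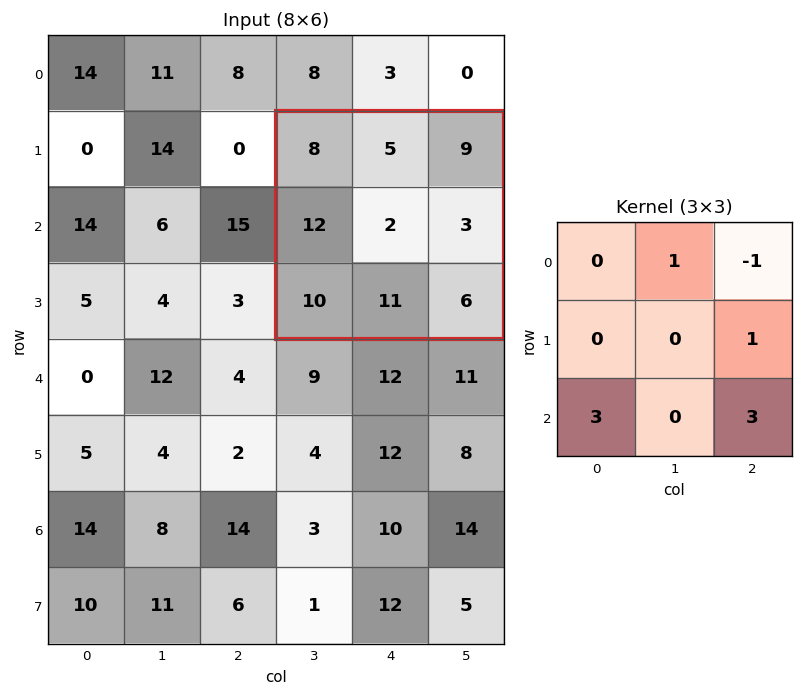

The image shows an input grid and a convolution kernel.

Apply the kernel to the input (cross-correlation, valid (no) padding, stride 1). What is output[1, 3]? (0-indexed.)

47

The receptive field on the input at this output position is [8 5 9 / 12 2 3 / 10 11 6]. Elementwise product with the kernel and sum: 5·1 + 9·-1 + 3·1 + 10·3 + 6·3.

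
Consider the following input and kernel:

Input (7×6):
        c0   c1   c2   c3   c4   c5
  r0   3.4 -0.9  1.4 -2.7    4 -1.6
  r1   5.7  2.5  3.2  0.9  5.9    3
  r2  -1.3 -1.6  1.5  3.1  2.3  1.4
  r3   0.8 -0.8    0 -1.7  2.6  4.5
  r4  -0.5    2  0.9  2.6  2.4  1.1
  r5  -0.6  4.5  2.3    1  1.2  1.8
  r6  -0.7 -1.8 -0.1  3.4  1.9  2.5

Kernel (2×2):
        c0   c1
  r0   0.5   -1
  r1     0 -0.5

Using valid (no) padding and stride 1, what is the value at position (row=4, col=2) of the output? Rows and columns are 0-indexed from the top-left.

The receptive field on the input at this output position is [0.9 2.6 / 2.3 1]. Elementwise product with the kernel and sum: 0.9·0.5 + 2.6·-1 + 1·-0.5.

-2.65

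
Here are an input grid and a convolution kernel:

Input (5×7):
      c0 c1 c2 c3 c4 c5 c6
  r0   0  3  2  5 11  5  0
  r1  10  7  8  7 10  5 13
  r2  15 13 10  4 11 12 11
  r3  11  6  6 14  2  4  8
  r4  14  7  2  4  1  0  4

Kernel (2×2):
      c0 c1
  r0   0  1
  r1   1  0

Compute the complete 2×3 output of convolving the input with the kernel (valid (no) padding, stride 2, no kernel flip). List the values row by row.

13 13 15
24 10 14

Output[0,0]: The receptive field on the input at this output position is [0 3 / 10 7]. Elementwise product with the kernel and sum: 3·1 + 10·1.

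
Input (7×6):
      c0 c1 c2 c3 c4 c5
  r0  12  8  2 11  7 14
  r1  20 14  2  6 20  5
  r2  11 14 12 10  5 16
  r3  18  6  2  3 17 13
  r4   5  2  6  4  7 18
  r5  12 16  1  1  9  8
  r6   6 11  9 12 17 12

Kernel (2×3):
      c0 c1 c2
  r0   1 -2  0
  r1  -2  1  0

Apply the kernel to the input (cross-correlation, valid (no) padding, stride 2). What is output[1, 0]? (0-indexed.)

-47

The receptive field on the input at this output position is [11 14 12 / 18 6 2]. Elementwise product with the kernel and sum: 11·1 + 14·-2 + 18·-2 + 6·1.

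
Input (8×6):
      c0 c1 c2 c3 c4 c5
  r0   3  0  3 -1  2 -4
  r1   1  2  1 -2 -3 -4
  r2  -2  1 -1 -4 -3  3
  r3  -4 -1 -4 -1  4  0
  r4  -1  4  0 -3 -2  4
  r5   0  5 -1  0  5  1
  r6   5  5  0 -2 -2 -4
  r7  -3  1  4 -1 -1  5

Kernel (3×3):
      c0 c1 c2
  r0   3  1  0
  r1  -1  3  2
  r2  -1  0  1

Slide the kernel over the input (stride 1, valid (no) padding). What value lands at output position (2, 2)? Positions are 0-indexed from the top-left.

The receptive field on the input at this output position is [-1 -4 -3 / -4 -1 4 / 0 -3 -2]. Elementwise product with the kernel and sum: -1·3 + -4·1 + -4·-1 + -1·3 + 4·2 + 0·-1 + -2·1.

0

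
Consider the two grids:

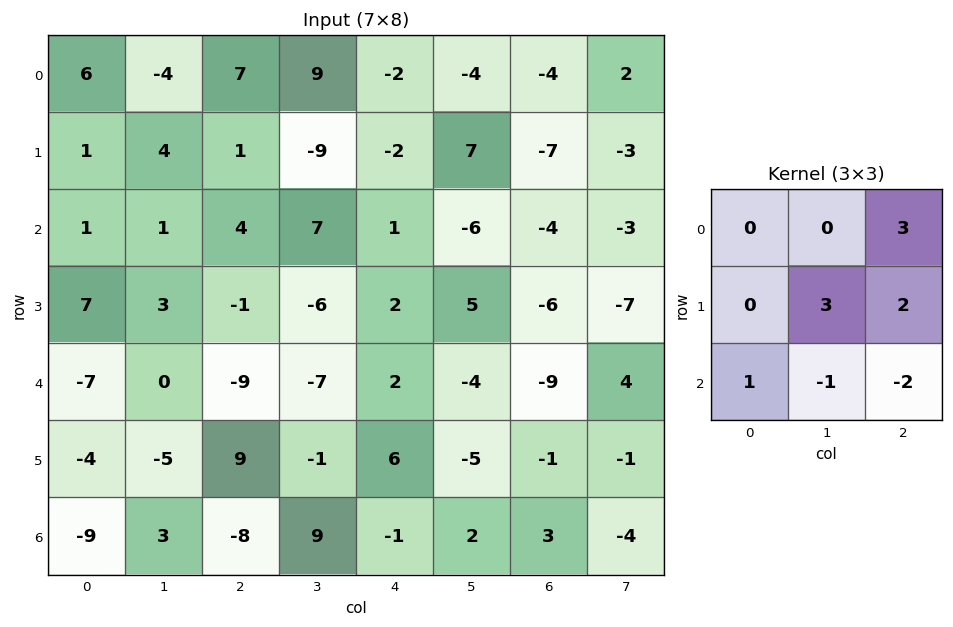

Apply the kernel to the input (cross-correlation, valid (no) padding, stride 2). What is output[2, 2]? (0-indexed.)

-53

The receptive field on the input at this output position is [2 -4 -9 / 6 -5 -1 / -1 2 3]. Elementwise product with the kernel and sum: -9·3 + -5·3 + -1·2 + -1·1 + 2·-1 + 3·-2.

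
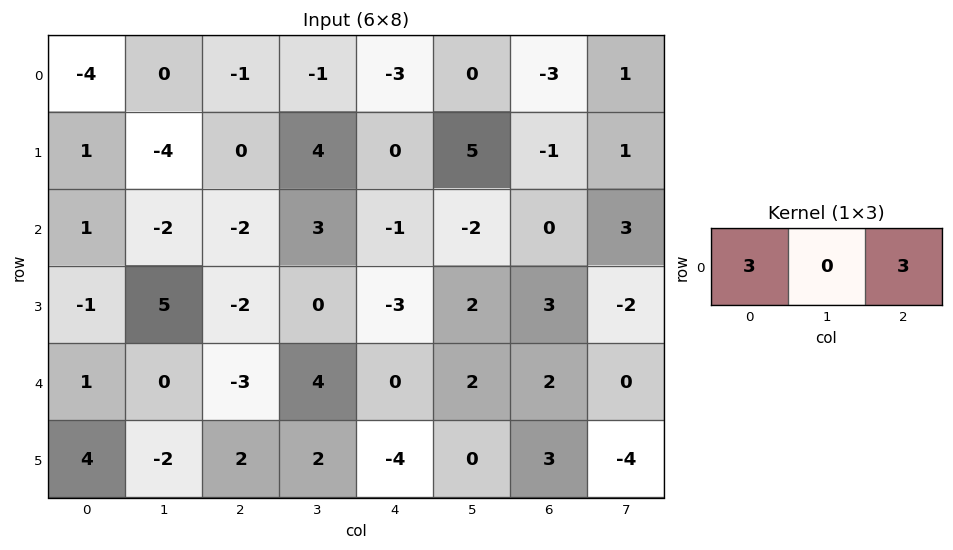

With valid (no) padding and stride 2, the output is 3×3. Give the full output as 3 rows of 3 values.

-15 -12 -18
-3 -9 -3
-6 -9 6

Output[0,0]: The receptive field on the input at this output position is [-4 0 -1]. Elementwise product with the kernel and sum: -4·3 + -1·3.
Output[0,1]: The receptive field on the input at this output position is [-1 -1 -3]. Elementwise product with the kernel and sum: -1·3 + -3·3.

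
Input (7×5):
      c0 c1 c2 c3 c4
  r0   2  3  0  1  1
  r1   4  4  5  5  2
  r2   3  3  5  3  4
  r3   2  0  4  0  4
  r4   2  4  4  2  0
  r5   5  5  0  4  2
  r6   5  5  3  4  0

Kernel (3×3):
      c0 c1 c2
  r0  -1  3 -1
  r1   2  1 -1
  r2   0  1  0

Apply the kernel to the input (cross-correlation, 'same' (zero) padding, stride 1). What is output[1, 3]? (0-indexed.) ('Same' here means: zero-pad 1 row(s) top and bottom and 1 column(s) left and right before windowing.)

18

The receptive field on the zero-padded input at this output position is [0 1 1 / 5 5 2 / 5 3 4]. Elementwise product with the kernel and sum: 0·-1 + 1·3 + 1·-1 + 5·2 + 5·1 + 2·-1 + 3·1.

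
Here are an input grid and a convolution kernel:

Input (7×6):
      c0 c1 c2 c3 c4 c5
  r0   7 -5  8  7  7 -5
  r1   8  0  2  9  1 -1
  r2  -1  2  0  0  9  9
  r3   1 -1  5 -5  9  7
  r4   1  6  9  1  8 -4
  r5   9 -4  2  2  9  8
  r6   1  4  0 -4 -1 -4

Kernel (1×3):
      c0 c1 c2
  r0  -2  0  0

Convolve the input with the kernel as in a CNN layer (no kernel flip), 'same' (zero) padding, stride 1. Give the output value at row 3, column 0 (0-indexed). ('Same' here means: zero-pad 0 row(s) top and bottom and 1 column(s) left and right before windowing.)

0

The receptive field on the zero-padded input at this output position is [0 1 -1]. Elementwise product with the kernel and sum: 0·-2.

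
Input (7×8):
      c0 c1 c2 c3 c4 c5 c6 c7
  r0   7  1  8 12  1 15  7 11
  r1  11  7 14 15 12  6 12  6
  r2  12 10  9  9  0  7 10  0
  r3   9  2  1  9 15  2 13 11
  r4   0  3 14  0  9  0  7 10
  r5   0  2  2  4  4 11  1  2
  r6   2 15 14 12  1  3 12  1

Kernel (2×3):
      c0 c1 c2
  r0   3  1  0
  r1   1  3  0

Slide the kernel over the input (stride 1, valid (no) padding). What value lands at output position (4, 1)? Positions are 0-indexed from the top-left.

The receptive field on the input at this output position is [3 14 0 / 2 2 4]. Elementwise product with the kernel and sum: 3·3 + 14·1 + 2·1 + 2·3.

31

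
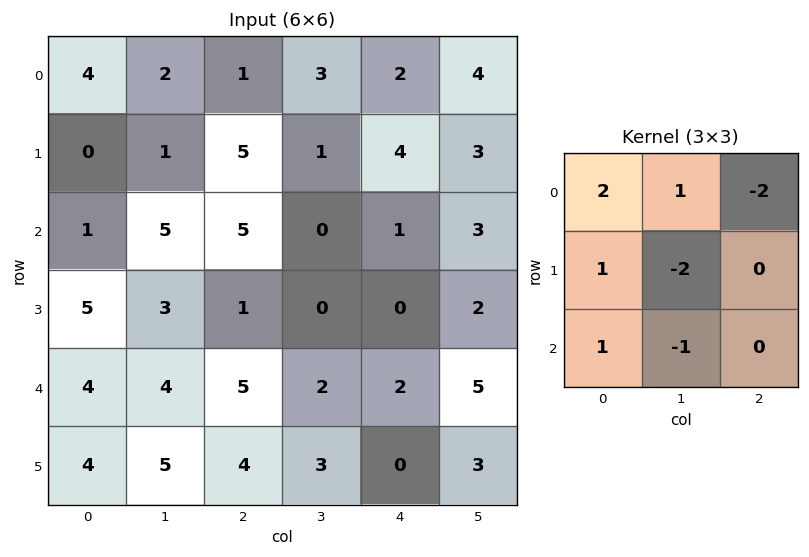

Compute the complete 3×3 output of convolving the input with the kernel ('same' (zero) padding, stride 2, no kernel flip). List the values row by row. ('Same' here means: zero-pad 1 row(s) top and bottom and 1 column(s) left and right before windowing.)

-8 -4 -4
-9 2 -2
-13 2 -3

Output[0,0]: The receptive field on the zero-padded input at this output position is [0 0 0 / 0 4 2 / 0 0 1]. Elementwise product with the kernel and sum: 0·2 + 0·1 + 0·-2 + 0·1 + 4·-2 + 0·1 + 0·-1.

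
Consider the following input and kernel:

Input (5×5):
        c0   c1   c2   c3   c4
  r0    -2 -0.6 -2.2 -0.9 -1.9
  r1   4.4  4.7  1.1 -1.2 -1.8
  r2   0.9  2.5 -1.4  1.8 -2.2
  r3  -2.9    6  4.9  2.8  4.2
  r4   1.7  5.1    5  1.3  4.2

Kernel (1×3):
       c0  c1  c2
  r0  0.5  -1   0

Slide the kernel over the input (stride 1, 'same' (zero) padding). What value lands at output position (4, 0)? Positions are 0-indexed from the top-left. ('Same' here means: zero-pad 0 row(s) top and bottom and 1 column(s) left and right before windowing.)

The receptive field on the zero-padded input at this output position is [0 1.7 5.1]. Elementwise product with the kernel and sum: 0·0.5 + 1.7·-1.

-1.7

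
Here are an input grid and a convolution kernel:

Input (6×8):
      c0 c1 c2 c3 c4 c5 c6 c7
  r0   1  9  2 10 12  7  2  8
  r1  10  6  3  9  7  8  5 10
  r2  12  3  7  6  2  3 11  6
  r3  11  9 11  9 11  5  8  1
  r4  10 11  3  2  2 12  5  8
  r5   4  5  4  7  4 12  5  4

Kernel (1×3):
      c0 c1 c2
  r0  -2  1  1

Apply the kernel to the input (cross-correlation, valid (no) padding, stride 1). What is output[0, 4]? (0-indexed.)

The receptive field on the input at this output position is [12 7 2]. Elementwise product with the kernel and sum: 12·-2 + 7·1 + 2·1.

-15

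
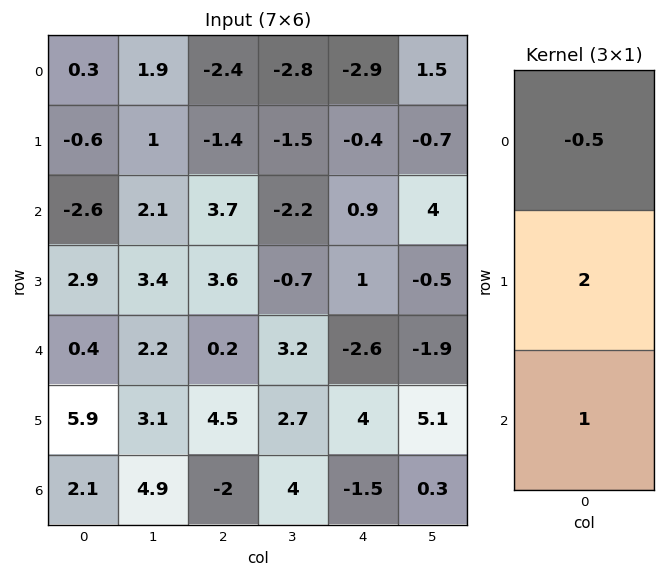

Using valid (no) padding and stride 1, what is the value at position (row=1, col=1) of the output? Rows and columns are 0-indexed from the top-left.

The receptive field on the input at this output position is [1 / 2.1 / 3.4]. Elementwise product with the kernel and sum: 1·-0.5 + 2.1·2 + 3.4·1.

7.1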